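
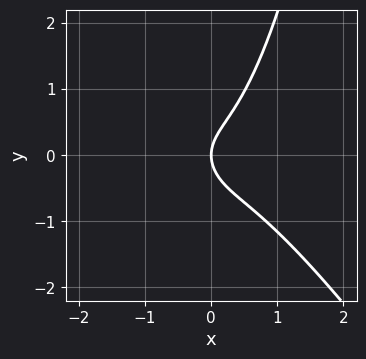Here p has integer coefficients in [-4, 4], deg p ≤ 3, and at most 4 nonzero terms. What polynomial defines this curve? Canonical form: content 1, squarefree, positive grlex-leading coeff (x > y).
1. Degree: a generic line meets the curve in up to 3 points, so deg p = 3.
2. From the axis intercepts and sections: it meets the y-axis at y = 0 (among the integer gridlines); one x-axis crossing is at x = 0.
3. Together with the visible shape, these determine p as stated.

3*x^3 + 2*x^2*y - 2*y^2 + 2*x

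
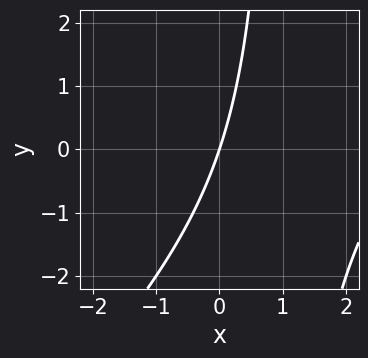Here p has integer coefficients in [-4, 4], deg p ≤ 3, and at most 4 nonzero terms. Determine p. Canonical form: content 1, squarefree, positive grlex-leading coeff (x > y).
x^2 - x*y - 3*x + y

First, deg p = 2.
Then, observable constraints: one y-axis crossing is at y = 0; one x-axis crossing is at x = 0.
Finally, solving for integer coefficients yields p as stated.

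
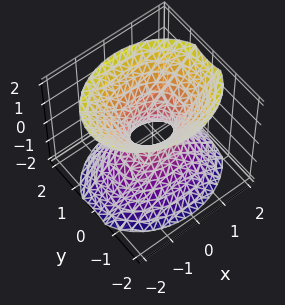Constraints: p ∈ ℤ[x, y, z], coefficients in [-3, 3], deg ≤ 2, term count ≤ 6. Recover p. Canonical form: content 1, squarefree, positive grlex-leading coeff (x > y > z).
The degree is 2 — one connected sheet with a waist; a quadric.
Symmetries: the y ↦ −y reflection is a symmetry, so y appears only in even powers; mirror symmetry z ↦ −z ⇒ only even powers of z; the x ↦ −x reflection is a symmetry, so x appears only in even powers.
Checking where it meets the axes: the surface avoids every integer z-axis point in the box.
Putting this together gives p.

2*x^2 + 3*y^2 - 2*z^2 - 1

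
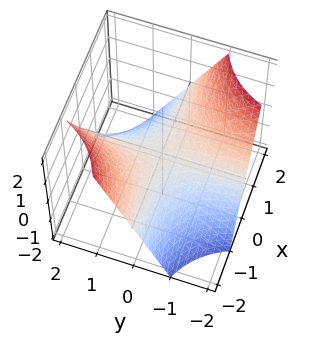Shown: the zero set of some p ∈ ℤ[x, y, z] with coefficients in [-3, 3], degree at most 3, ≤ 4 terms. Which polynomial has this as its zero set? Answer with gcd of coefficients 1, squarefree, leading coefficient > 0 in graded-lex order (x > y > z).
x*y + z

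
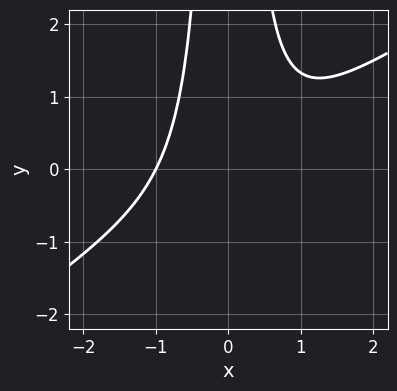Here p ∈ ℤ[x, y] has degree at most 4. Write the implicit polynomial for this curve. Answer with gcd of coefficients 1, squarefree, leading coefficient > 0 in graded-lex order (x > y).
(a) The degree is 3 — the shape is more complex than any degree-2 curve.
(b) Against the integer gridlines: it misses every integer gridline on the y-axis; it crosses the x-axis at the gridline x = -1.
(c) Fitting integer coefficients to these (and the overall shape) gives p.

2*x^3 - 3*x^2*y + 2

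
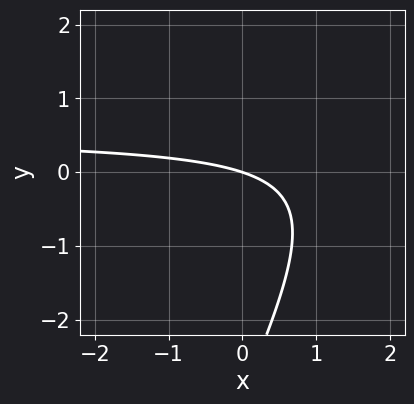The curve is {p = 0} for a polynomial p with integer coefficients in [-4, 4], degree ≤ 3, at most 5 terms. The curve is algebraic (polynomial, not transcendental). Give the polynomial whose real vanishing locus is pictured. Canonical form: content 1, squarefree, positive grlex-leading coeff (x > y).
First, the degree is 2 — no degree-1 curve has this shape.
Then, from the axis intercepts and sections: one x-axis crossing is at x = 0; one y-axis crossing is at y = 0.
Finally, together with the visible shape, these determine p as stated.

2*x*y - y^2 - x - 3*y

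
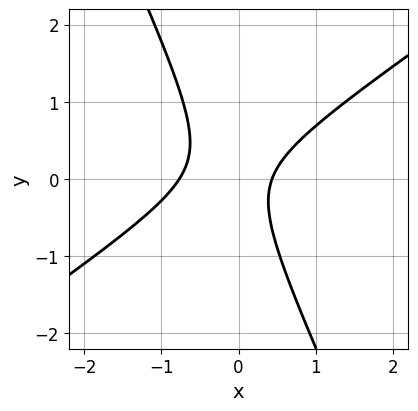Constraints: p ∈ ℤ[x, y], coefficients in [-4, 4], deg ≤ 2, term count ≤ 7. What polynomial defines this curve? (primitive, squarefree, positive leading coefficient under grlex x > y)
(a) The degree is 2 — a generic line meets the curve in up to 2 points.
(b) Checking where it meets the axes: no y-intercept at any integer in the box.
(c) Solving for integer coefficients yields p as stated.

3*x^2 - 3*x*y - 2*y^2 + x - 1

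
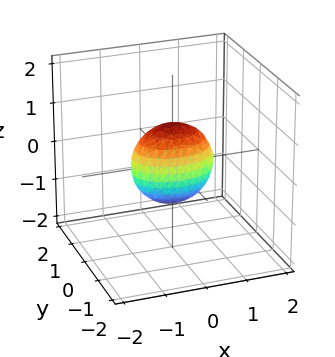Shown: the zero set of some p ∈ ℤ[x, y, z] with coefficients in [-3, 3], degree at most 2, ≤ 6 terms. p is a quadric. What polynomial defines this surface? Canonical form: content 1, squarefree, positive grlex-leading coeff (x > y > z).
x^2 + 2*y^2 + z^2 - 1

Degree: a closed, bounded, convex surface; a quadric, so deg p = 2.
Symmetries: the z ↦ −z reflection is a symmetry, so z appears only in even powers; the y ↦ −y reflection is a symmetry, so y appears only in even powers; it's symmetric under x → −x, forcing even powers of x.
From the visible intercepts: the z-axis gridline crossings are at z ∈ {-1, 1}; among the integer gridlines, it crosses the x-axis at x ∈ {-1, 1}.
Solving for integer coefficients yields p as stated.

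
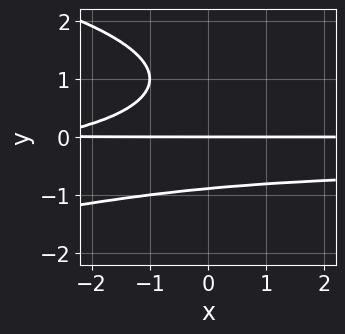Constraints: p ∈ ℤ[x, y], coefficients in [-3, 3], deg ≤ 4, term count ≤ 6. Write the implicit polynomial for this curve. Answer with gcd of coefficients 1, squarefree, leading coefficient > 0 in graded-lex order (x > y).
1. deg p = 4. No degree-3 curve has this shape.
2. Against the integer gridlines: one y-axis crossing is at y = 0; the visible x-axis segment lies entirely on the curve.
3. Matching integer coefficients to the picture gives p.

2*y^4 + 2*x*y^2 - 2*y^3 + x*y + 3*y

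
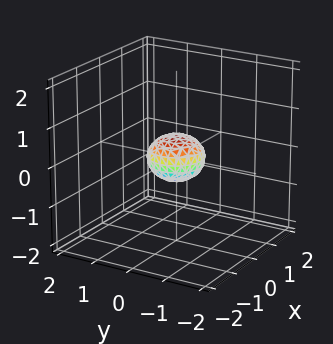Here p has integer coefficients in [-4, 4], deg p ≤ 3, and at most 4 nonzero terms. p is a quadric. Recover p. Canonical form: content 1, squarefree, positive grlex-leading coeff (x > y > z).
2*x^2 + 2*y^2 + 3*z^2 - 1

(a) The degree is 2 — bounded and convex; a quadric.
(b) Symmetries: every cross-section ⟂ z is a circle, so x, y appear only via x² + y²; mirror symmetry z ↦ −z ⇒ only even powers of z.
(c) Observable constraints: a circular section at z = 0 has radius between 0 and 1.
(d) Together with the visible shape, these determine p as stated.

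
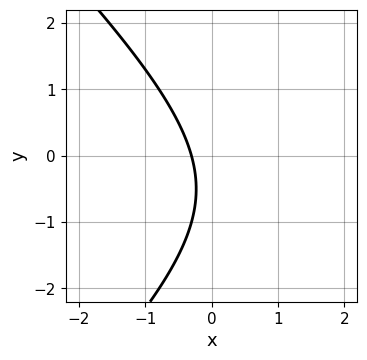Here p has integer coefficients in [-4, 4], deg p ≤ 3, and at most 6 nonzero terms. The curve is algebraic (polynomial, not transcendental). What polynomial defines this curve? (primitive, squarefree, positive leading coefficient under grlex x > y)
x^2 - y^2 - 3*x - y - 1

1. deg p = 2.
2. Reading off the gridlines: no y-intercept at any integer in the box.
3. Solving for integer coefficients yields p as stated.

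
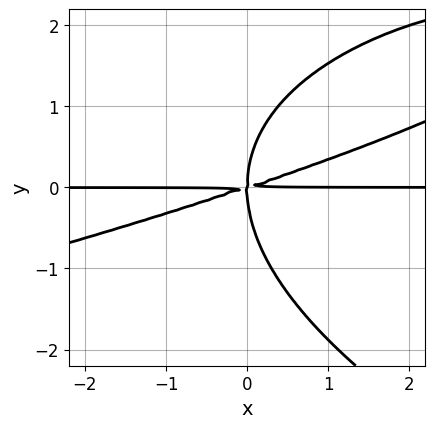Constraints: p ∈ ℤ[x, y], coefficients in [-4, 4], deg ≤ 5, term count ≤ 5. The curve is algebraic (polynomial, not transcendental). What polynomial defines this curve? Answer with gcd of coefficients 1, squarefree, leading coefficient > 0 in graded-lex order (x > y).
y^4 + x^2*y - 3*x*y^2

First, the degree is 4 — a generic line meets the curve in up to 4 points.
Then, observable constraints: every point of the x-axis in the box is on the curve.
Finally, matching integer coefficients to the picture gives p.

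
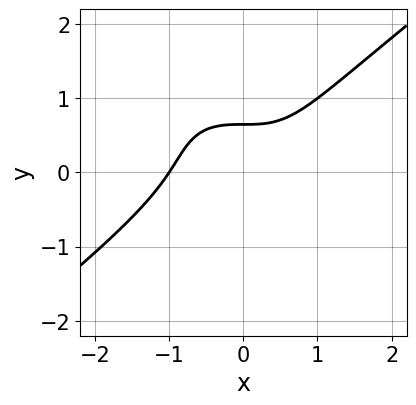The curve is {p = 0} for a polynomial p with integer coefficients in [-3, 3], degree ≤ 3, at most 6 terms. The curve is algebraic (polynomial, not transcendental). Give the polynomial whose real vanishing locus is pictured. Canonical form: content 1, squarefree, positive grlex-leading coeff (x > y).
First, the degree is 3 — no degree-2 curve has this shape.
Next, against the integer gridlines: it crosses the x-axis at the gridline x = -1.
Finally, the integer polynomial consistent with all of this is the stated p.

x^3 - 2*y^3 + 2*y^2 - 2*y + 1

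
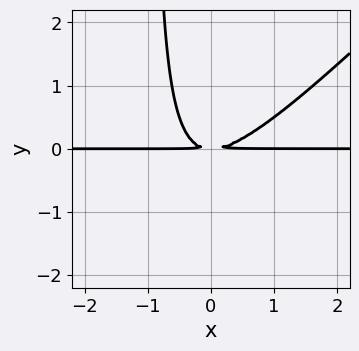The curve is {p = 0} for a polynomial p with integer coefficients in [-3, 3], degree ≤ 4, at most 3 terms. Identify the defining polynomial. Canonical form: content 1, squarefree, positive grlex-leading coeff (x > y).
First, the degree is 3 — the shape is more complex than any degree-2 curve.
Then, from the visible intercepts: every point of the x-axis in the box is on the curve.
Finally, putting this together gives p.

x^2*y - x*y^2 - y^2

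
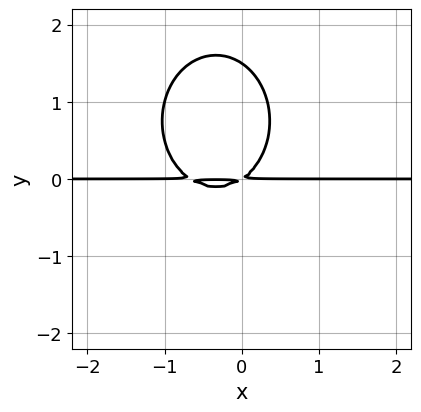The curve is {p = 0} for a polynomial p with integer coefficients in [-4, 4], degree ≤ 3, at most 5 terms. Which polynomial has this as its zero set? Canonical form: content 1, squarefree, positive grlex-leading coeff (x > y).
3*x^2*y + 2*y^3 + 2*x*y - 3*y^2

(a) deg p = 3. A generic line meets the curve in up to 3 points.
(b) Observable constraints: the visible x-axis segment lies entirely on the curve.
(c) Together with the visible shape, these determine p as stated.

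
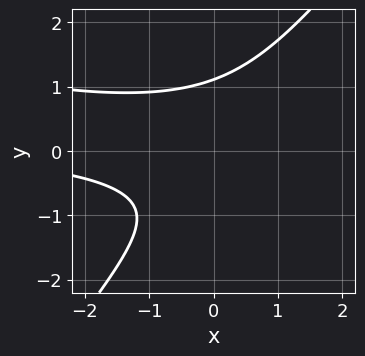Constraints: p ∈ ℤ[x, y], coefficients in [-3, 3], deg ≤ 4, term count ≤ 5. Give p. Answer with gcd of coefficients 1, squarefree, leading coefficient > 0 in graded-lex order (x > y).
x^2*y + 3*x*y^2 - 3*y^3 + y + 3

1. deg p = 3. The shape is more complex than any degree-2 curve.
2. Reading off the gridlines: the curve avoids every integer x-axis point in the box.
3. Matching integer coefficients to the picture gives p.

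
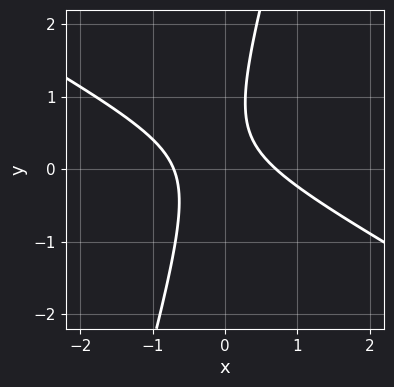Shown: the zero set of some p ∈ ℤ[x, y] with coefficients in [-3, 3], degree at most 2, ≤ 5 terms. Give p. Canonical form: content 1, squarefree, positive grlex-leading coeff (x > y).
2*x^2 + 3*x*y - y^2 + y - 1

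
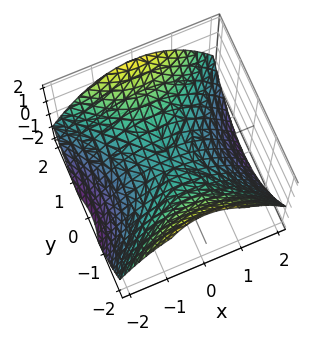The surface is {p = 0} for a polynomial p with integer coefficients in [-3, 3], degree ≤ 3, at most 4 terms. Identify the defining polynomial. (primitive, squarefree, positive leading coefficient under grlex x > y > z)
x^2 - y^2 + 2*z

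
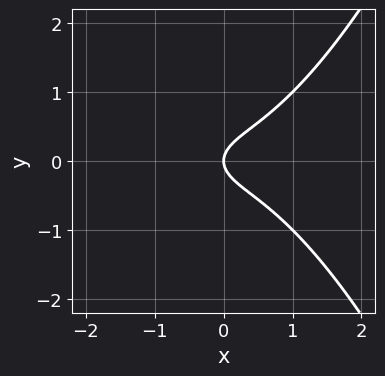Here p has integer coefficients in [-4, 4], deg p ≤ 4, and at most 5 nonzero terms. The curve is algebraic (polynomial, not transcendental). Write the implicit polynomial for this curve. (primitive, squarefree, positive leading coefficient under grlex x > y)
x^3 - 2*y^2 + x

(a) The degree is 3 — the shape is more complex than any degree-2 curve.
(b) Symmetries: it's symmetric under y → −y, forcing even powers of y.
(c) Reading off the gridlines: it meets the y-axis at y = 0 (among the integer gridlines); one x-axis crossing is at x = 0.
(d) Fitting integer coefficients to these (and the overall shape) gives p.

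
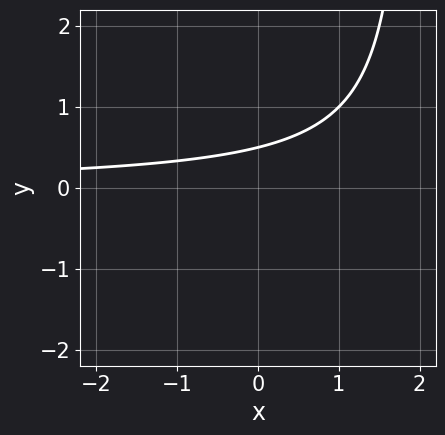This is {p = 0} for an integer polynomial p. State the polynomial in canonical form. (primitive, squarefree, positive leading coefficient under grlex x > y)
First, deg p = 2. The shape is more complex than any degree-1 curve.
Then, from the axis intercepts and sections: no x-intercept at any integer in the box.
Finally, assembling these constraints gives the stated polynomial.

x*y - 2*y + 1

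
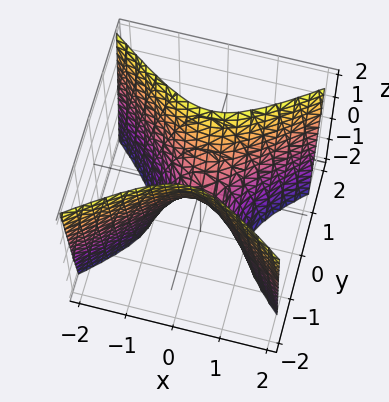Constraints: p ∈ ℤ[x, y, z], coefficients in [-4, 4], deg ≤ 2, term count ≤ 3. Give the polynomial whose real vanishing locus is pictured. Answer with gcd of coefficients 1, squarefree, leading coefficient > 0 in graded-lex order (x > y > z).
2*x^2 - 3*y^2 + z

(a) The degree is 2 — a saddle surface; a quadric.
(b) Symmetries: the x ↦ −x reflection is a symmetry, so x appears only in even powers; mirror symmetry y ↦ −y ⇒ only even powers of y.
(c) Observable constraints: it crosses the y-axis at the gridline y = 0; one z-axis crossing is at z = 0.
(d) Putting this together gives p.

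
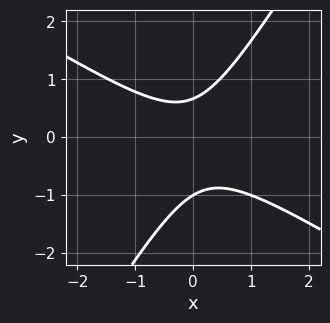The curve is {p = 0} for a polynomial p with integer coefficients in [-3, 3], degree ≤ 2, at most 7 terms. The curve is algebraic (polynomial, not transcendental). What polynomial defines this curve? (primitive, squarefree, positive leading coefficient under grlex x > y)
3*x^2 + 3*x*y - 3*y^2 - y + 2

deg p = 2. No degree-1 curve has this shape.
Reading off the gridlines: it misses every integer gridline on the x-axis; one y-axis crossing is at y = -1.
Assembling these constraints gives the stated polynomial.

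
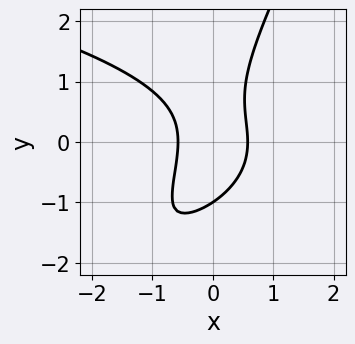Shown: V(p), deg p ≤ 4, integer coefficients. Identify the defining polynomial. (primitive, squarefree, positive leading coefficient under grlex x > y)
Degree: a generic line meets the curve in up to 3 points, so deg p = 3.
Checking where it meets the axes: it crosses the y-axis at the gridline y = -1.
Together with the visible shape, these determine p as stated.

2*x*y^2 - y^3 + 3*x^2 - 1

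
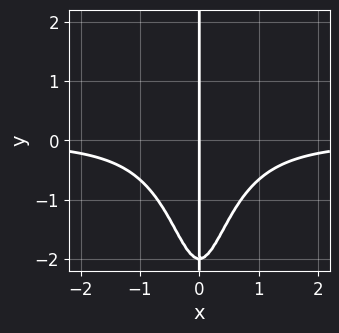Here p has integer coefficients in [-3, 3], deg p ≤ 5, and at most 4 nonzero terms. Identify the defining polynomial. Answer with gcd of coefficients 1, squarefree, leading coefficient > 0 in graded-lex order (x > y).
deg p = 4.
Checking where it meets the axes: the visible y-axis segment lies entirely on the curve; it crosses the x-axis at the gridline x = 0.
Together with the visible shape, these determine p as stated.

2*x^3*y + x*y + 2*x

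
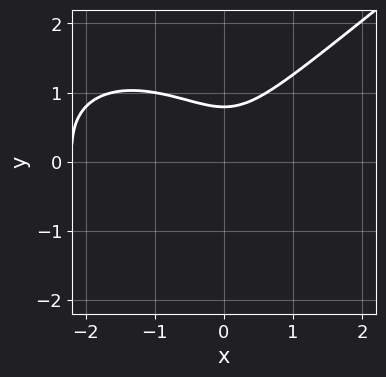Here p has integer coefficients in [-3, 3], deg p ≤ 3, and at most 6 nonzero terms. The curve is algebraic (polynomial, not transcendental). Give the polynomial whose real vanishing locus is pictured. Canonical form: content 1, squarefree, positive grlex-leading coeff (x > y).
x^3 - 2*y^3 + 2*x^2 + 1

1. deg p = 3. The shape is more complex than any degree-2 curve.
2. Reading off the gridlines: the curve avoids every integer x-axis point in the box.
3. The integer polynomial consistent with all of this is the stated p.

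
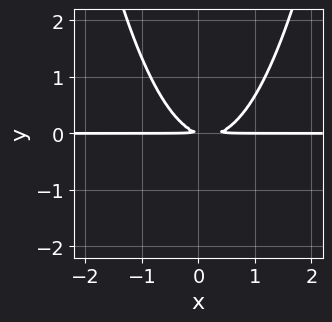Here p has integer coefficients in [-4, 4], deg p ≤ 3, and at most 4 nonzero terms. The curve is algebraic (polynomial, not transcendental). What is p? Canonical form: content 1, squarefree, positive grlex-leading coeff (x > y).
deg p = 3.
Observable constraints: every point of the x-axis in the box is on the curve.
Putting this together gives p.

3*x^2*y - x*y - 3*y^2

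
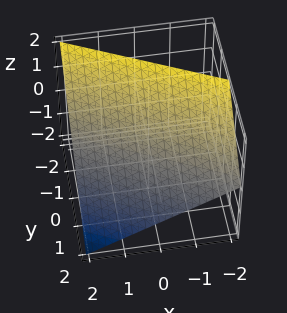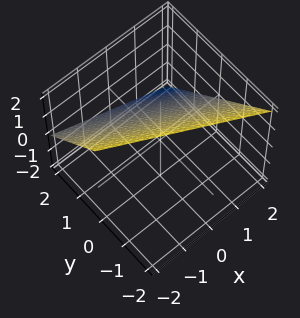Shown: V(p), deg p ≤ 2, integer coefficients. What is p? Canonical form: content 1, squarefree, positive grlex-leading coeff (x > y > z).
Degree: every cross-section is a straight line — this is a plane, so deg p = 1.
From the visible intercepts: it crosses the y-axis at the gridline y = 1; it crosses the x-axis at the gridline x = 2; it crosses the z-axis at the gridline z = 1.
These observations pin down the coefficients.

x + 2*y + 2*z - 2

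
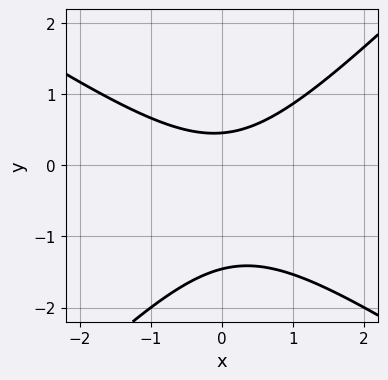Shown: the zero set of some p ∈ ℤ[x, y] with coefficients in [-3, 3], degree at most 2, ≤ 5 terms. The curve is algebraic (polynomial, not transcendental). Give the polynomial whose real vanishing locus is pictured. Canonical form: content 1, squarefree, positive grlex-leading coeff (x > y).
2*x^2 + x*y - 3*y^2 - 3*y + 2

First, deg p = 2.
Then, against the integer gridlines: the curve avoids every integer x-axis point in the box.
Finally, assembling these constraints gives the stated polynomial.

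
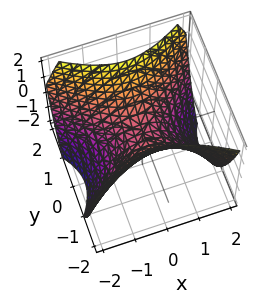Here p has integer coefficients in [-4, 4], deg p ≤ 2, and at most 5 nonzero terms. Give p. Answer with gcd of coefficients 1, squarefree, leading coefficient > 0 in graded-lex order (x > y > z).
First, deg p = 2. A saddle surface; a quadric.
Then, symmetries: it's symmetric under y → −y, forcing even powers of y; mirror symmetry x ↦ −x ⇒ only even powers of x.
Then, observable constraints: one z-axis crossing is at z = 0; it crosses the x-axis at the gridline x = 0; one y-axis crossing is at y = 0.
Finally, the integer polynomial consistent with all of this is the stated p.

2*x^2 - 3*y^2 + 3*z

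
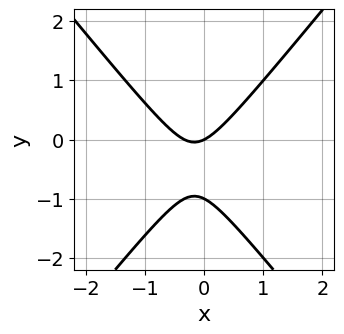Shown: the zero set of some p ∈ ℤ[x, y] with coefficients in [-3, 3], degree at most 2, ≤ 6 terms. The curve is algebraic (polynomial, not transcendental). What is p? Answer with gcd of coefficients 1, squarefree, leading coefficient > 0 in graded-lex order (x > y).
3*x^2 - 2*y^2 + x - 2*y

First, the degree is 2 — no degree-1 curve has this shape.
Next, reading off the gridlines: the y-axis gridline crossings are at y ∈ {-1, 0}; it meets the x-axis at x = 0 (among the integer gridlines).
Finally, the integer polynomial consistent with all of this is the stated p.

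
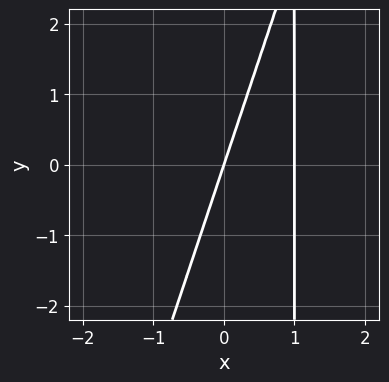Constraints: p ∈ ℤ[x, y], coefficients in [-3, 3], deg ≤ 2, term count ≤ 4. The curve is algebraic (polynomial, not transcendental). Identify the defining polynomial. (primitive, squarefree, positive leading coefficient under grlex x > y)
3*x^2 - x*y - 3*x + y

1. Degree: the shape is more complex than any degree-1 curve, so deg p = 2.
2. Against the integer gridlines: one y-axis crossing is at y = 0; the x-axis gridline crossings are at x ∈ {0, 1}.
3. Assembling these constraints gives the stated polynomial.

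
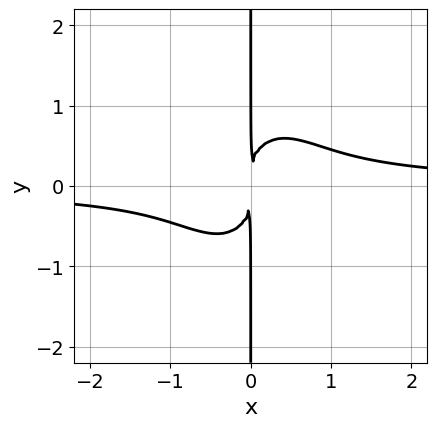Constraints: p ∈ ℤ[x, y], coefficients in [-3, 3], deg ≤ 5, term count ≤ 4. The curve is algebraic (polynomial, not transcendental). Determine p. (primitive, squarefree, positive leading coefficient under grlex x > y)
First, degree: the shape is more complex than any degree-3 curve, so deg p = 4.
Next, observable constraints: every point of the y-axis in the box is on the curve.
Finally, putting this together gives p.

2*x^3*y + x*y^3 - x^2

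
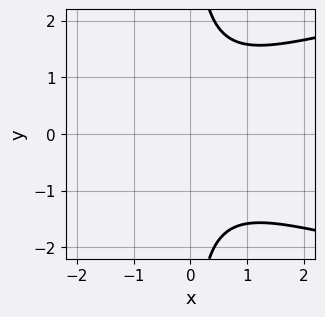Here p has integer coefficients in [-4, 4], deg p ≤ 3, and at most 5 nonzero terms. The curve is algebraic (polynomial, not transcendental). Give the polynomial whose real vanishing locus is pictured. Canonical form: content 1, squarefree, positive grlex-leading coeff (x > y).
The degree is 3 — no degree-2 curve has this shape.
Symmetries: it's symmetric under y → −y, forcing even powers of y.
From the visible intercepts: the curve avoids every integer x-axis point in the box; the curve avoids every integer y-axis point in the box.
Fitting integer coefficients to these (and the overall shape) gives p.

2*x*y^2 - 2*x^2 - 3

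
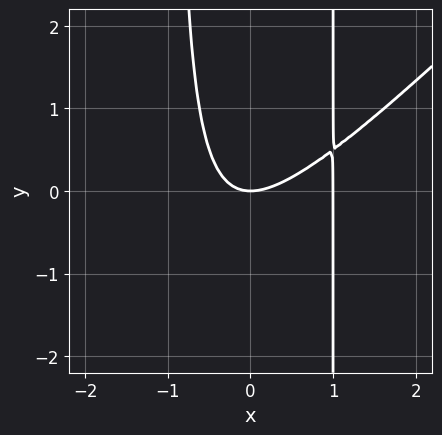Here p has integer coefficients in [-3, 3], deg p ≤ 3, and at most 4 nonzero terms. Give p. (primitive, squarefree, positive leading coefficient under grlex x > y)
1. Degree: the shape is more complex than any degree-2 curve, so deg p = 3.
2. Reading off the gridlines: among the integer gridlines, it crosses the x-axis at x ∈ {0, 1}; one y-axis crossing is at y = 0.
3. The integer polynomial consistent with all of this is the stated p.

x^3 - x^2*y - x^2 + y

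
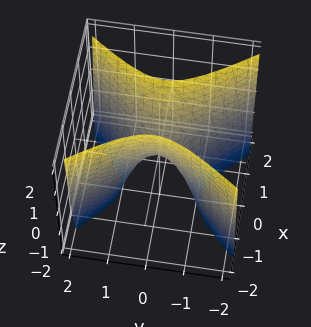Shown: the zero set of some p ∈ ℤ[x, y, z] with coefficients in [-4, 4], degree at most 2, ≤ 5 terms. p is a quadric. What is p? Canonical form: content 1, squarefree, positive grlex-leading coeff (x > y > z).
3*x^2 - 2*y^2 - z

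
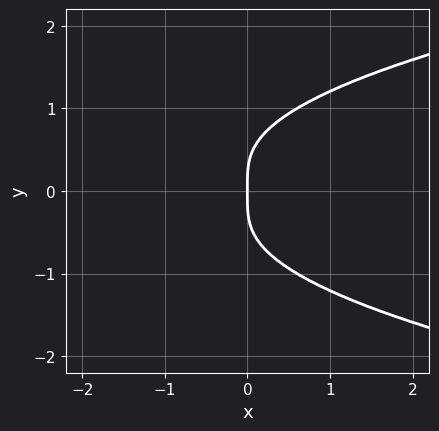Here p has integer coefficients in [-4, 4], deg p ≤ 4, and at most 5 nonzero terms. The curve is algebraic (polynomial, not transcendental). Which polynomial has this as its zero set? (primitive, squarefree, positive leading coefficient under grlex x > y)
(a) The degree is 4 — the shape is more complex than any degree-3 curve.
(b) Symmetries: it's symmetric under y → −y, forcing even powers of y.
(c) From the axis intercepts and sections: it meets the y-axis at y = 0 (among the integer gridlines); one x-axis crossing is at x = 0.
(d) Fitting integer coefficients to these (and the overall shape) gives p.

3*y^4 - 3*x*y^2 - 2*x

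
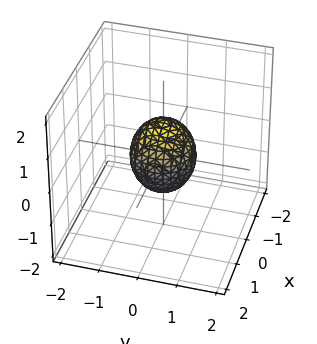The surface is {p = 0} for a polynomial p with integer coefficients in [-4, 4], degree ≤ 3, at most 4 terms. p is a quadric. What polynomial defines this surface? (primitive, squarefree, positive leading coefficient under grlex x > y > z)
3*x^2 + 3*y^2 + 2*z^2 - 2

1. Degree: bounded and convex; a quadric, so deg p = 2.
2. Symmetries: mirror symmetry z ↦ −z ⇒ only even powers of z; the surface is invariant under rotation about z: p = q(x² + y², z).
3. From the axis intercepts and sections: the z-axis gridline crossings are at z ∈ {-1, 1}; a circular section at z = 0 has radius between 0 and 1.
4. Together with the visible shape, these determine p as stated.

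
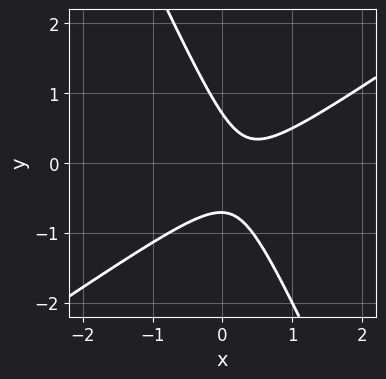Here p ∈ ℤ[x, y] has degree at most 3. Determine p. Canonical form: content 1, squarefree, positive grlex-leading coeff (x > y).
3*x^2 - 3*x*y - 2*y^2 - 2*x + 1

(a) Degree: a generic line meets the curve in up to 2 points, so deg p = 2.
(b) From the axis intercepts and sections: it misses every integer gridline on the x-axis.
(c) Assembling these constraints gives the stated polynomial.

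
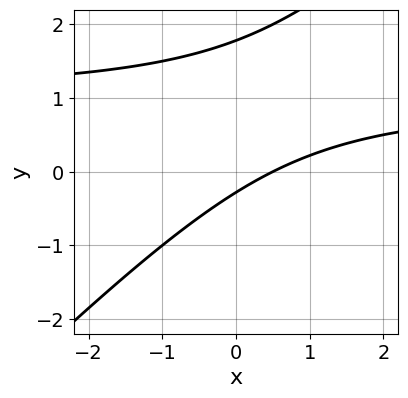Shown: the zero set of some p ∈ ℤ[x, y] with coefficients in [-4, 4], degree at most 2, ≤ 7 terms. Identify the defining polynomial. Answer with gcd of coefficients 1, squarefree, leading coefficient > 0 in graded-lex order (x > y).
2*x*y - 2*y^2 - 2*x + 3*y + 1

Degree: a generic line meets the curve in up to 2 points, so deg p = 2.
Solving for integer coefficients yields p as stated.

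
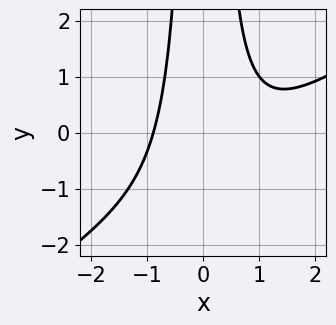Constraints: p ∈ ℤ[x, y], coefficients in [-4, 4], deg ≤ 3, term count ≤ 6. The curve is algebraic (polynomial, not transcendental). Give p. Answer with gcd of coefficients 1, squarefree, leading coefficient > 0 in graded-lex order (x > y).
2*x^3 - 3*x^2*y - 2*x^2 + 3

The degree is 3 — the shape is more complex than any degree-2 curve.
Checking where it meets the axes: the curve avoids every integer y-axis point in the box.
Putting this together gives p.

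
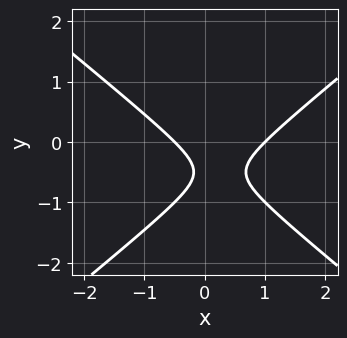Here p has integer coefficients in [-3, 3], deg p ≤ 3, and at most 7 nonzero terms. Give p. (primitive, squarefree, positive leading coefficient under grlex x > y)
2*x^2 - 3*y^2 - x - 3*y - 1

deg p = 2.
Against the integer gridlines: it crosses the x-axis at the gridline x = 1; no y-intercept at any integer in the box.
Together with the visible shape, these determine p as stated.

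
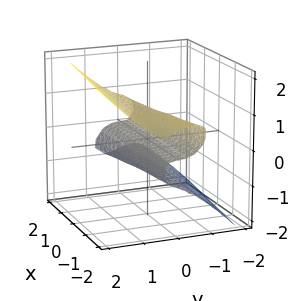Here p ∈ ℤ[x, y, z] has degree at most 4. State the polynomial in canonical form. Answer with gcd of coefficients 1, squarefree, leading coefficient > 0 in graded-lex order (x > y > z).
deg p = 3. No degree-2 surface has this shape.
Checking where it meets the axes: it crosses the z-axis at the gridline z = 0; it meets the y-axis at y = 0 (among the integer gridlines); every point of the x-axis in the box is on the surface.
Matching integer coefficients to the picture gives p.

x*y*z + 3*y^3 - 3*z^3 + 2*z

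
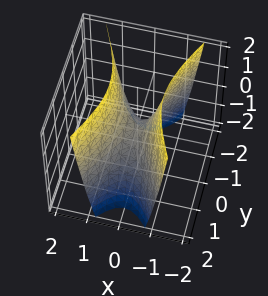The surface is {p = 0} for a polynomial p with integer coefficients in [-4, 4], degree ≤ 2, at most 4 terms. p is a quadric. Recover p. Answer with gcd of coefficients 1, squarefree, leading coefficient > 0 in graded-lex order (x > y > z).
3*x^2 - y^2 - z

deg p = 2. A hyperbolic paraboloid; a quadric.
Symmetries: it's symmetric under x → −x, forcing even powers of x; mirror symmetry y ↦ −y ⇒ only even powers of y.
Observable constraints: one z-axis crossing is at z = 0; it crosses the y-axis at the gridline y = 0; one x-axis crossing is at x = 0.
Putting this together gives p.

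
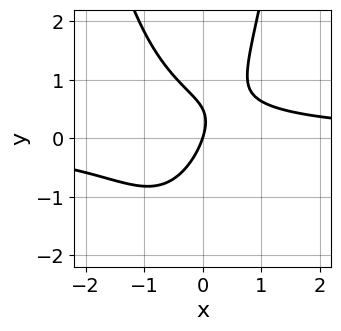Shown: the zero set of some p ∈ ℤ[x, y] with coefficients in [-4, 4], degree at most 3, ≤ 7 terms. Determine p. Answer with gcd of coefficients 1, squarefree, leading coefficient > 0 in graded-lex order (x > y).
3*x^2*y + 2*x*y - 2*y^2 - 3*x + y

1. The degree is 3 — the shape is more complex than any degree-2 curve.
2. Against the integer gridlines: it meets the y-axis at y = 0 (among the integer gridlines); one x-axis crossing is at x = 0.
3. Assembling these constraints gives the stated polynomial.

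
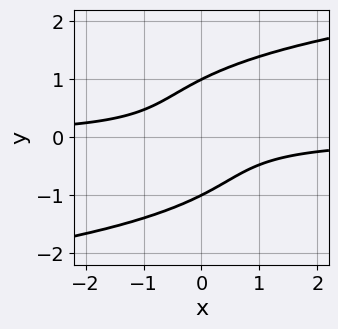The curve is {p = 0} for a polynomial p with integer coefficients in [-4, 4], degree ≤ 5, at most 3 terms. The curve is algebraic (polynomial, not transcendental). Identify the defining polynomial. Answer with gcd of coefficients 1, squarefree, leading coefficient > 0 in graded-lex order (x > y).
Degree: the shape is more complex than any degree-3 curve, so deg p = 4.
Checking where it meets the axes: it misses every integer gridline on the x-axis; among the integer gridlines, it crosses the y-axis at y ∈ {-1, 1}.
Assembling these constraints gives the stated polynomial.

y^4 - 2*x*y - 1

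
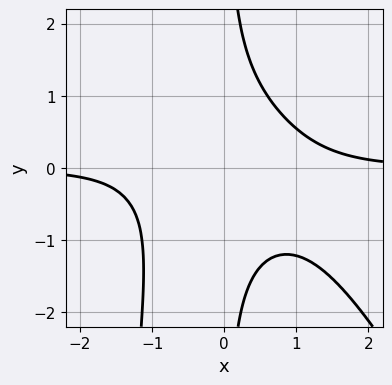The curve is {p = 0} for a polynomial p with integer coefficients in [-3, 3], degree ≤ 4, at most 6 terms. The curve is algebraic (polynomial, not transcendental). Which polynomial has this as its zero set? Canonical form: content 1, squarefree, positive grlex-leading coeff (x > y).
2*x^3*y + x^2*y^2 + 2*x*y^2 - 2

1. Degree: no degree-3 curve has this shape, so deg p = 4.
2. Observable constraints: no y-intercept at any integer in the box; no x-intercept at any integer in the box.
3. Solving for integer coefficients yields p as stated.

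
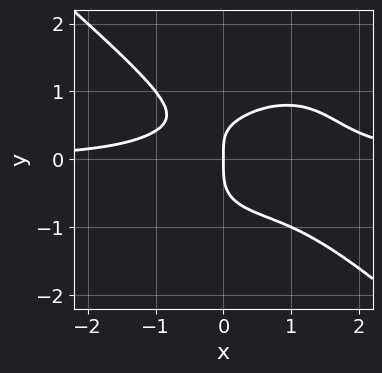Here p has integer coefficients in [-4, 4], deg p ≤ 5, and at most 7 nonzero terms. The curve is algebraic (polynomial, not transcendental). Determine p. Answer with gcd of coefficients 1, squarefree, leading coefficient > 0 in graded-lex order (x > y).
2*x^3*y + 3*y^4 - 2*x^2*y + x*y - 2*x

(a) Degree: the shape is more complex than any degree-3 curve, so deg p = 4.
(b) Reading off the gridlines: one x-axis crossing is at x = 0; it meets the y-axis at y = 0 (among the integer gridlines).
(c) Putting this together gives p.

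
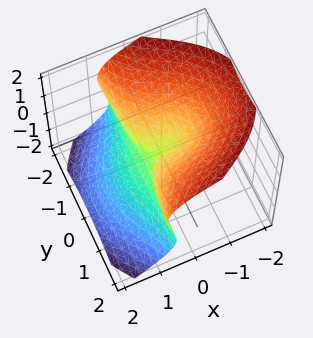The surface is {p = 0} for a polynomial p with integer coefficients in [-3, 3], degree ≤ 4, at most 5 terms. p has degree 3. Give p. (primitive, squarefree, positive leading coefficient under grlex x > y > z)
2*x^3 + 3*x*y^2 - y^2*z + 3*z^3 - 2*y^2

Degree: no degree-2 surface has this shape, so deg p = 3.
From the axis intercepts and sections: it meets the z-axis at z = 0 (among the integer gridlines); one x-axis crossing is at x = 0.
Solving for integer coefficients yields p as stated.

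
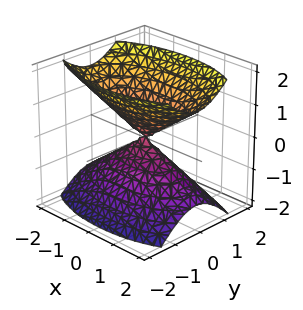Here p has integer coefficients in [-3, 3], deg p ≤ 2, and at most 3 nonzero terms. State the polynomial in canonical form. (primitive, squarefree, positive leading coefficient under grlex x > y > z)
x^2 + 3*y^2 - 2*z^2

There are 2 components.
Degree: a double cone through the origin; a quadric, so deg p = 2.
Symmetries: the z ↦ −z reflection is a symmetry, so z appears only in even powers; it's symmetric under y → −y, forcing even powers of y; the x ↦ −x reflection is a symmetry, so x appears only in even powers.
Observable constraints: one z-axis crossing is at z = 0; it crosses the x-axis at the gridline x = 0; one y-axis crossing is at y = 0.
Fitting integer coefficients to these (and the overall shape) gives p.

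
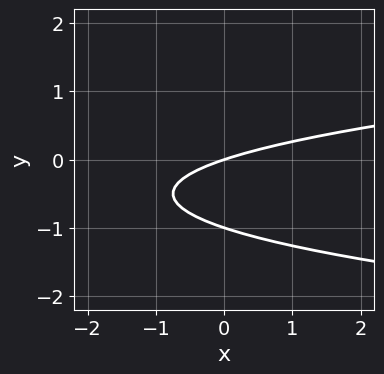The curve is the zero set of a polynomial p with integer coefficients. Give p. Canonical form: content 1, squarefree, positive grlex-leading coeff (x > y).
3*y^2 - x + 3*y

1. Degree: no degree-1 curve has this shape, so deg p = 2.
2. From the visible intercepts: one x-axis crossing is at x = 0; among the integer gridlines, it crosses the y-axis at y ∈ {-1, 0}.
3. Together with the visible shape, these determine p as stated.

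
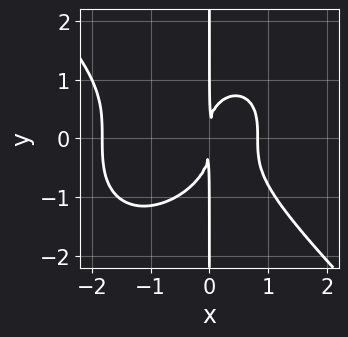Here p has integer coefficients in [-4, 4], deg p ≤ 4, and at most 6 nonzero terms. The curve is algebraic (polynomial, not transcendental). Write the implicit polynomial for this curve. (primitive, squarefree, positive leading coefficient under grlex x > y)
First, the degree is 4 — the shape is more complex than any degree-3 curve.
Next, observable constraints: the visible y-axis segment lies entirely on the curve.
Finally, matching integer coefficients to the picture gives p.

2*x^4 + 2*x*y^3 + 2*x^3 - 3*x^2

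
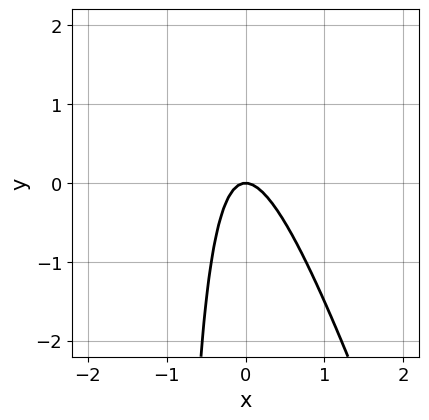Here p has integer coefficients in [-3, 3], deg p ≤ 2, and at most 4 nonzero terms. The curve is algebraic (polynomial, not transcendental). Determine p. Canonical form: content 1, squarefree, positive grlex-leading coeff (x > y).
(a) Degree: no degree-1 curve has this shape, so deg p = 2.
(b) Reading off the gridlines: it crosses the y-axis at the gridline y = 0; it meets the x-axis at x = 0 (among the integer gridlines).
(c) Solving for integer coefficients yields p as stated.

3*x^2 + x*y + y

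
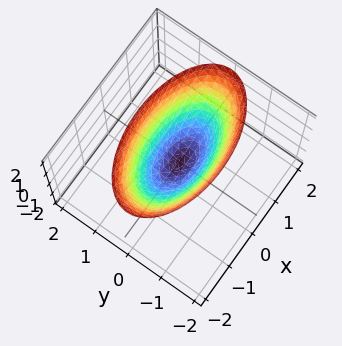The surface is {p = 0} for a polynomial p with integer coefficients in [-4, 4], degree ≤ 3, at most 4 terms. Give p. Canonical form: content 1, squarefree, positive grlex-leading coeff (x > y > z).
deg p = 2.
Symmetries: mirror symmetry y ↦ −y ⇒ only even powers of y; the x ↦ −x reflection is a symmetry, so x appears only in even powers.
From the visible intercepts: it crosses the y-axis at the gridline y = 0; it crosses the z-axis at the gridline z = 0.
Putting this together gives p.

x^2 + 3*y^2 - 2*z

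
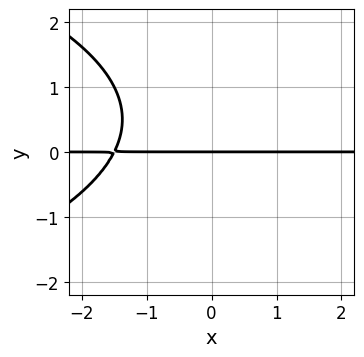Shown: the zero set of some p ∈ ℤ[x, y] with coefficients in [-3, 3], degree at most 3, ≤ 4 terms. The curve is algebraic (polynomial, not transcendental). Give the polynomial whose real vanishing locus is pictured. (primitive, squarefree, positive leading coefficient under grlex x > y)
y^3 + 2*x*y - y^2 + 3*y

Degree: no degree-2 curve has this shape, so deg p = 3.
Checking where it meets the axes: every point of the x-axis in the box is on the curve; it meets the y-axis at y = 0 (among the integer gridlines).
Solving for integer coefficients yields p as stated.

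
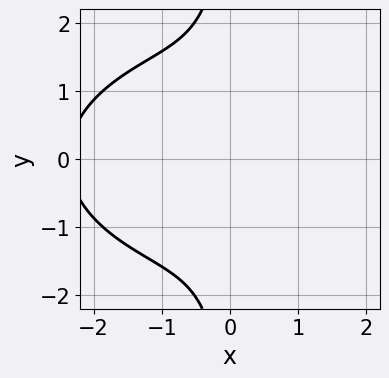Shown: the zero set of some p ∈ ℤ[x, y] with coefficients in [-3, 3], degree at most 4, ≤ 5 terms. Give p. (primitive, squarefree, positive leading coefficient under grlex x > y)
Degree: a generic line meets the curve in up to 3 points, so deg p = 3.
Symmetries: mirror symmetry y ↦ −y ⇒ only even powers of y.
Checking where it meets the axes: the curve avoids every integer y-axis point in the box; no x-intercept at any integer in the box.
Matching integer coefficients to the picture gives p.

x^3 + 2*x*y^2 + x^2 - 2*x + 3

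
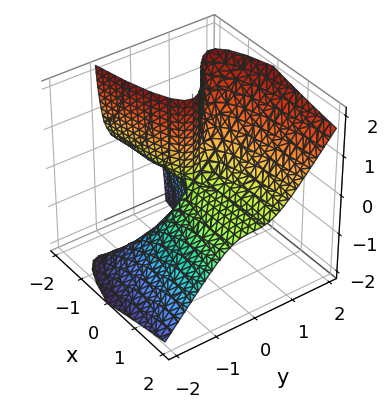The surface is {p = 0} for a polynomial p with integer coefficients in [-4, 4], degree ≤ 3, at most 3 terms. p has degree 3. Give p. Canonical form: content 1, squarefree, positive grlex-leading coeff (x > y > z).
First, the degree is 3 — the shape is more complex than any degree-2 surface.
Then, checking where it meets the axes: every point of the x-axis in the box is on the surface; the visible z-axis segment lies entirely on the surface; one y-axis crossing is at y = 0.
Finally, matching integer coefficients to the picture gives p.

2*y^3 - 2*y^2*z - x*z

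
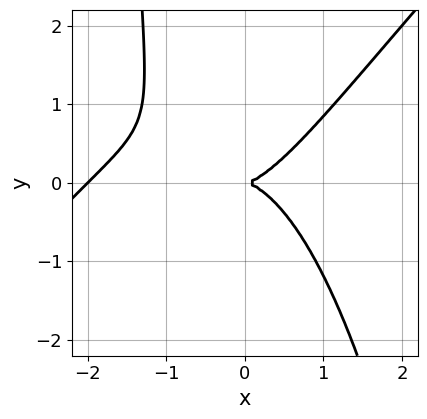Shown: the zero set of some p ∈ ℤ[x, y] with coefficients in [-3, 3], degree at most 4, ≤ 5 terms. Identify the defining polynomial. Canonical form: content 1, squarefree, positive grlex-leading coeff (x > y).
1. Degree: the shape is more complex than any degree-3 curve, so deg p = 4.
2. Observable constraints: among the integer gridlines, it crosses the x-axis at x ∈ {-2, 0}; one y-axis crossing is at y = 0.
3. Fitting integer coefficients to these (and the overall shape) gives p.

x^4 - x^3*y + 2*x^3 - x*y^2 - 2*y^2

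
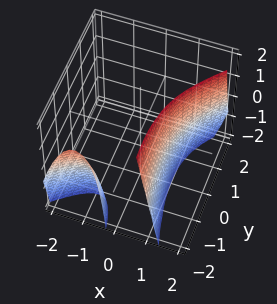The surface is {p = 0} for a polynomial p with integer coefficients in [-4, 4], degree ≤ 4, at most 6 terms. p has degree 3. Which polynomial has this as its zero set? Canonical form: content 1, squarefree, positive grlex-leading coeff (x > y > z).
There are 2 components. They look like related sheets of one shape, so recover p as a whole.
Degree: no degree-2 surface has this shape, so deg p = 3.
Reading off the gridlines: it meets the x-axis at x = 1 (among the integer gridlines); the surface avoids every integer y-axis point in the box; the surface avoids every integer z-axis point in the box.
The integer polynomial consistent with all of this is the stated p.

3*x^3 - 2*x^2*y - x*y^2 - x*y*z - 3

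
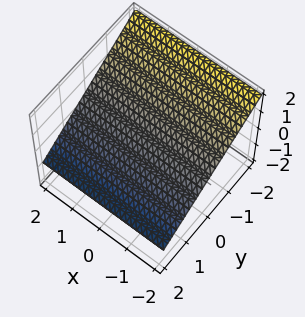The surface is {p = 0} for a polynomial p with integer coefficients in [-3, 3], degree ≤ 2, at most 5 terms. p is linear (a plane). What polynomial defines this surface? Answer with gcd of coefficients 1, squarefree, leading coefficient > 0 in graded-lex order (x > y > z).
1. deg p = 1.
2. Checking where it meets the axes: the surface avoids every integer x-axis point in the box; it crosses the y-axis at the gridline y = 1.
3. Together with the visible shape, these determine p as stated.

2*y + 3*z - 2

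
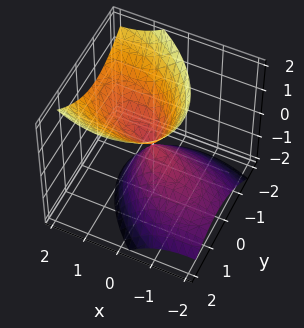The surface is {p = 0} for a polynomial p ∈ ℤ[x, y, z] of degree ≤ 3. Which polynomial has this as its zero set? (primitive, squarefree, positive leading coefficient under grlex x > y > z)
1. There are 2 components.
2. Degree: a generic line meets the surface in up to 2 points, so deg p = 2.
3. From the visible intercepts: one z-axis crossing is at z = 0; one y-axis crossing is at y = 0; it meets the x-axis at x = 0 (among the integer gridlines).
4. Fitting integer coefficients to these (and the overall shape) gives p.

2*x^2 + 2*x*y - 3*x*z + 3*y^2 - 2*z^2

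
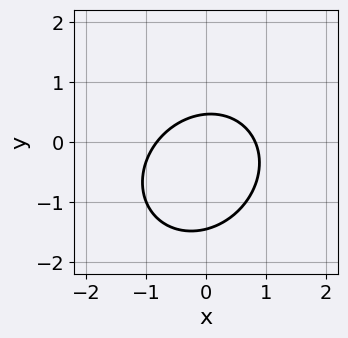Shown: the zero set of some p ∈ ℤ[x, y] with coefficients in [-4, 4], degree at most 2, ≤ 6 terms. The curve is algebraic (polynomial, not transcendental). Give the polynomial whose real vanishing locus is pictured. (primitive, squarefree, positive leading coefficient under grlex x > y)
3*x^2 - x*y + 3*y^2 + 3*y - 2

1. The degree is 2 — a generic line meets the curve in up to 2 points.
2. Putting this together gives p.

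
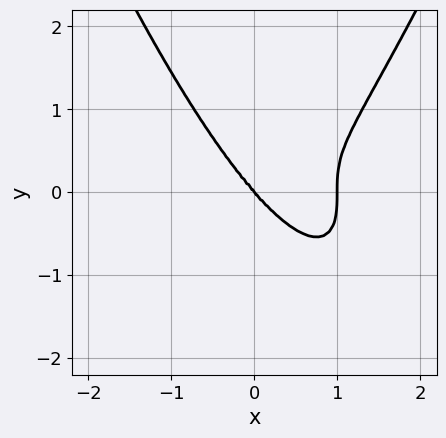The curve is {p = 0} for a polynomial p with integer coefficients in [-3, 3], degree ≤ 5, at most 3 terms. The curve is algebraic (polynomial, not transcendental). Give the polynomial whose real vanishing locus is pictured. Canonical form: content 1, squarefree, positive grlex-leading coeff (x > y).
Degree: no degree-3 curve has this shape, so deg p = 4.
Against the integer gridlines: among the integer gridlines, it crosses the x-axis at x ∈ {0, 1}; it meets the y-axis at y = 0 (among the integer gridlines).
Putting this together gives p.

3*x^4 - 3*x^3 - 2*y^3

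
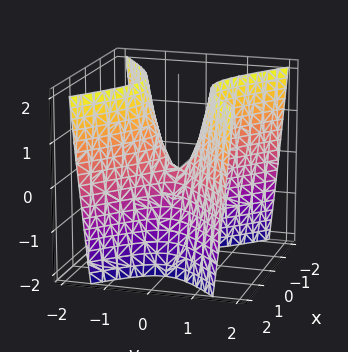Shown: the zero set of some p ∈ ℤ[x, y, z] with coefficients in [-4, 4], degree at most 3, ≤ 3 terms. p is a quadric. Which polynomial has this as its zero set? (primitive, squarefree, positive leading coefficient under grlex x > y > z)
Degree: a hyperbolic paraboloid; a quadric, so deg p = 2.
Symmetries: mirror symmetry x ↦ −x ⇒ only even powers of x; mirror symmetry y ↦ −y ⇒ only even powers of y.
Checking where it meets the axes: it meets the x-axis at x = 0 (among the integer gridlines); it meets the y-axis at y = 0 (among the integer gridlines).
Solving for integer coefficients yields p as stated.

2*x^2 - 3*y^2 + z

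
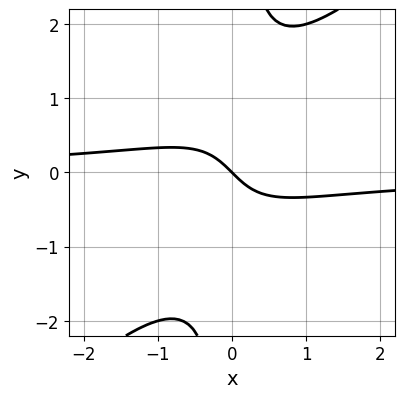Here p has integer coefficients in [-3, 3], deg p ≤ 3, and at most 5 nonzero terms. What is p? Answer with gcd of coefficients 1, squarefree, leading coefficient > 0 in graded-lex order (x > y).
3*x^2*y - 3*x*y^2 + 2*x + 2*y

Degree: no degree-2 curve has this shape, so deg p = 3.
Checking where it meets the axes: one x-axis crossing is at x = 0; it meets the y-axis at y = 0 (among the integer gridlines).
Matching integer coefficients to the picture gives p.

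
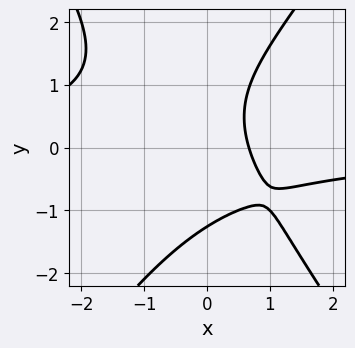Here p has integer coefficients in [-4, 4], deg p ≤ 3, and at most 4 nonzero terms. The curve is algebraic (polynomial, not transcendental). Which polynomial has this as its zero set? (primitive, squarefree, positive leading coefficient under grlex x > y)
2*x^2*y - y^3 + 3*x - 2

1. Degree: the shape is more complex than any degree-2 curve, so deg p = 3.
2. Putting this together gives p.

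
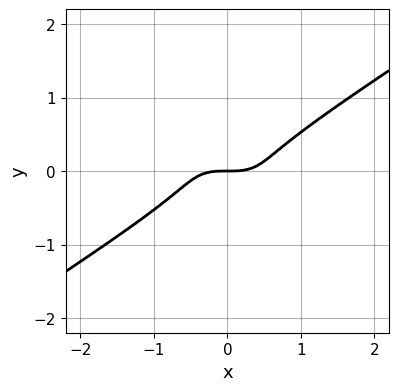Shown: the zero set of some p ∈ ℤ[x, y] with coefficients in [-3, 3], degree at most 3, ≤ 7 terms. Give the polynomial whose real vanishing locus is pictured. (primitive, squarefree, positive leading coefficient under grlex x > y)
1. Degree: the shape is more complex than any degree-2 curve, so deg p = 3.
2. Observable constraints: one y-axis crossing is at y = 0; it crosses the x-axis at the gridline x = 0.
3. Putting this together gives p.

x^3 + x^2*y - 2*x*y^2 - 3*y^3 - y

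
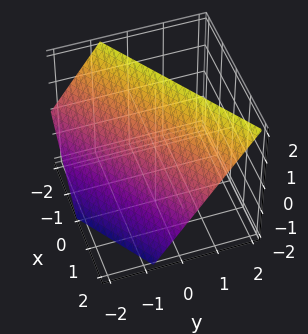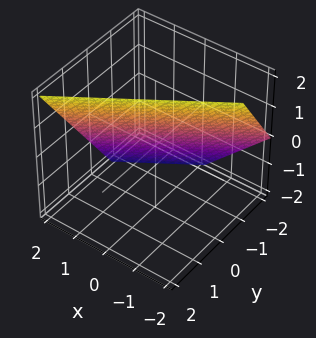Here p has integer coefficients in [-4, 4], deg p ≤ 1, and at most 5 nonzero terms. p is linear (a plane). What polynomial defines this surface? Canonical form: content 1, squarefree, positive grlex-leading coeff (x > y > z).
(a) deg p = 1. Every cross-section is a straight line — this is a plane.
(b) Checking where it meets the axes: it meets the z-axis at z = 1 (among the integer gridlines); it crosses the x-axis at the gridline x = 1.
(c) The integer polynomial consistent with all of this is the stated p.

2*x - 3*y + 2*z - 2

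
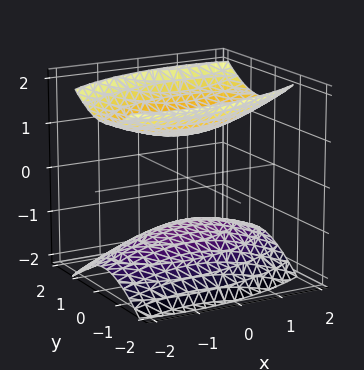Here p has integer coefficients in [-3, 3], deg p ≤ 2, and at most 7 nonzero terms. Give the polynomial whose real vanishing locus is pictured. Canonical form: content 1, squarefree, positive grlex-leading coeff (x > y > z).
(a) The picture has 2 separate pieces. Treating them together as one polynomial.
(b) The degree is 2 — no degree-1 surface has this shape.
(c) Checking where it meets the axes: the surface avoids every integer y-axis point in the box; the z-axis gridline crossings are at z ∈ {-1, 1}; no x-intercept at any integer in the box.
(d) These observations pin down the coefficients.

x^2 - x*y + 3*y^2 - 3*z^2 + 3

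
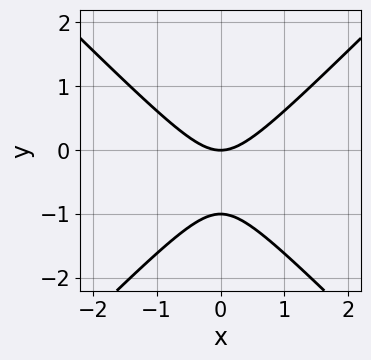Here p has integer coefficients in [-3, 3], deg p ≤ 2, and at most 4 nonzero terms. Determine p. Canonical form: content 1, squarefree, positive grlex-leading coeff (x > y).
x^2 - y^2 - y

The degree is 2 — a generic line meets the curve in up to 2 points.
Symmetries: mirror symmetry x ↦ −x ⇒ only even powers of x.
Checking where it meets the axes: it crosses the x-axis at the gridline x = 0; the y-axis gridline crossings are at y ∈ {-1, 0}.
Matching integer coefficients to the picture gives p.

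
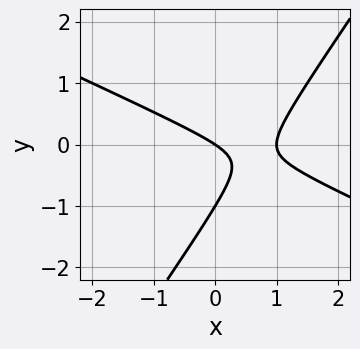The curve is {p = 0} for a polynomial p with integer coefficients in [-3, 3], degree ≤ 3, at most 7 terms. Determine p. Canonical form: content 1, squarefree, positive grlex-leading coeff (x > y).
2*x^2 + 3*x*y - 3*y^2 - 2*x - 3*y

(a) Degree: the shape is more complex than any degree-1 curve, so deg p = 2.
(b) Observable constraints: among the integer gridlines, it crosses the y-axis at y ∈ {-1, 0}; the x-axis gridline crossings are at x ∈ {0, 1}.
(c) The integer polynomial consistent with all of this is the stated p.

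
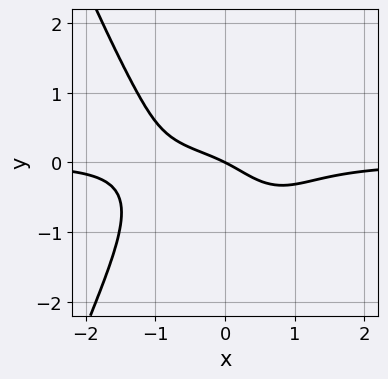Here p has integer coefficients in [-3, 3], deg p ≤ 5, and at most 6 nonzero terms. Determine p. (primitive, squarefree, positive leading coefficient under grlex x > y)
1. deg p = 4. A generic line meets the curve in up to 4 points.
2. Observable constraints: one x-axis crossing is at x = 0; it crosses the y-axis at the gridline y = 0.
3. Assembling these constraints gives the stated polynomial.

2*x^3*y + 2*y^3 - x*y + x + 2*y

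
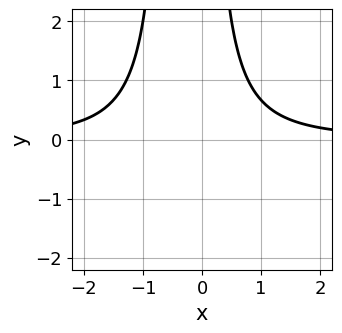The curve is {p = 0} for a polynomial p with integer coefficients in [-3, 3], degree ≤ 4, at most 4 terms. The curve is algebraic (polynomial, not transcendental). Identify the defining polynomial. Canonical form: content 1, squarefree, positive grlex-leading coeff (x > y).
2*x^2*y + x*y - 2

deg p = 3.
Observable constraints: no y-intercept at any integer in the box; the curve avoids every integer x-axis point in the box.
Together with the visible shape, these determine p as stated.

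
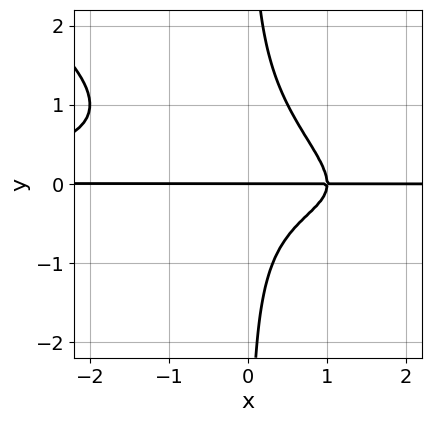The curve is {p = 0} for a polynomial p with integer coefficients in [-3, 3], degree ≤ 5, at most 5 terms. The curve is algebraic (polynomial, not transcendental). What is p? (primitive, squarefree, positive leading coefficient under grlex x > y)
2*x^2*y^2 + 3*x*y^3 - 2*x*y^2 + 2*x*y - 2*y

First, the degree is 4 — no degree-3 curve has this shape.
Next, against the integer gridlines: the visible x-axis segment lies entirely on the curve; it crosses the y-axis at the gridline y = 0.
Finally, assembling these constraints gives the stated polynomial.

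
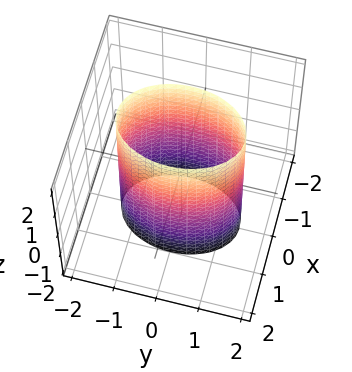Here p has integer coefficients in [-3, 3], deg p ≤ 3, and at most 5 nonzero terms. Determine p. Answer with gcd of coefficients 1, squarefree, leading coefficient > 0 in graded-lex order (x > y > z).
2*x^2 + y^2 - 2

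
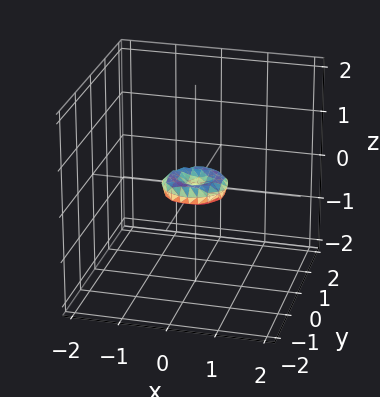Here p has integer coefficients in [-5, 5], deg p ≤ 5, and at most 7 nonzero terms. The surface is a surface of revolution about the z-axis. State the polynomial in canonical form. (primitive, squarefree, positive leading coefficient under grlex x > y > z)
Degree: no degree-3 surface has this shape, so deg p = 4.
Symmetry: the surface is invariant under rotation about z: p = q(x² + y², z).
Observable constraints: it meets the x-axis at x = 0 (among the integer gridlines); a circular section at z = 0 has radius between 0 and 1; it crosses the y-axis at the gridline y = 0.
The integer polynomial consistent with all of this is the stated p.

2*x^4 + 4*x^2*y^2 + 2*y^4 - x^2 - y^2 + 3*z^2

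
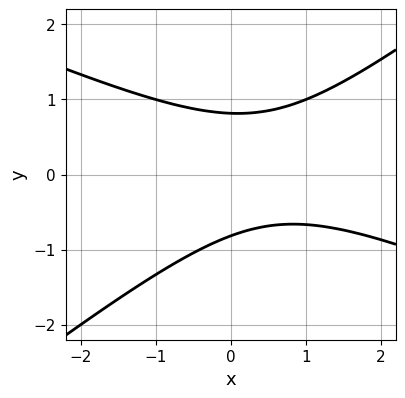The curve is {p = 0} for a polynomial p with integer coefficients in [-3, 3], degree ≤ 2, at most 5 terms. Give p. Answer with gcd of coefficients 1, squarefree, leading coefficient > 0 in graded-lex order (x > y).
1. The degree is 2 — the shape is more complex than any degree-1 curve.
2. Reading off the gridlines: it misses every integer gridline on the x-axis.
3. Assembling these constraints gives the stated polynomial.

x^2 + x*y - 3*y^2 - x + 2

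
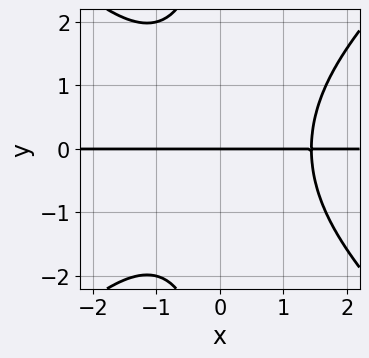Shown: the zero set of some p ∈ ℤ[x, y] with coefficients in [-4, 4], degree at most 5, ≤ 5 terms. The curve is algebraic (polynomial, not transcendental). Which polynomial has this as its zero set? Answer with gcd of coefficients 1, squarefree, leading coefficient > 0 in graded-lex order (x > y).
x^3*y - x*y^3 - 3*y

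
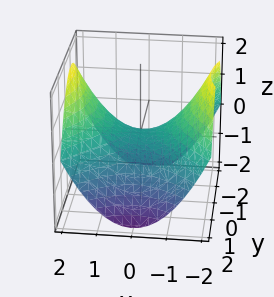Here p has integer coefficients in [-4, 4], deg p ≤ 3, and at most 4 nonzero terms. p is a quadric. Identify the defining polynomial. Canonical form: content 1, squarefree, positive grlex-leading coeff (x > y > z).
x^2 - y^2 - 2*z

(a) deg p = 2.
(b) Symmetries: it's symmetric under x → −x, forcing even powers of x; the y ↦ −y reflection is a symmetry, so y appears only in even powers.
(c) Reading off the gridlines: it crosses the x-axis at the gridline x = 0; it meets the y-axis at y = 0 (among the integer gridlines); it crosses the z-axis at the gridline z = 0.
(d) Putting this together gives p.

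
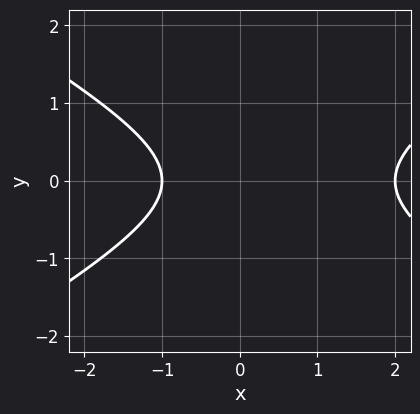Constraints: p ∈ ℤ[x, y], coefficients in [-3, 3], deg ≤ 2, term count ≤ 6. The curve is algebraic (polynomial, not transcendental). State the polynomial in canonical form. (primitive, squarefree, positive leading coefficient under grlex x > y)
(a) The degree is 2 — the shape is more complex than any degree-1 curve.
(b) Symmetries: it's symmetric under y → −y, forcing even powers of y.
(c) Observable constraints: the curve avoids every integer y-axis point in the box; the x-axis gridline crossings are at x ∈ {-1, 2}.
(d) Solving for integer coefficients yields p as stated.

x^2 - 3*y^2 - x - 2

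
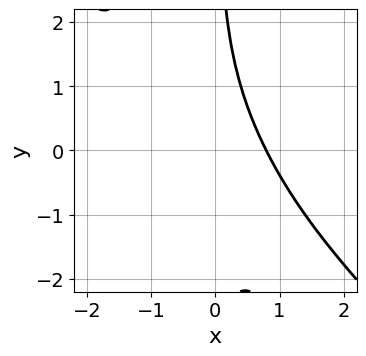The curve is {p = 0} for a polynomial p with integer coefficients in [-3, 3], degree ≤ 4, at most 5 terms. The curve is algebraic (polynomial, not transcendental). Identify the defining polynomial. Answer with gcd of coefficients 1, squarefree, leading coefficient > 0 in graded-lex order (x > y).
2*x^3 + 3*x^2*y + x*y^2 - 1

1. Degree: no degree-2 curve has this shape, so deg p = 3.
2. Reading off the gridlines: the curve avoids every integer y-axis point in the box.
3. Fitting integer coefficients to these (and the overall shape) gives p.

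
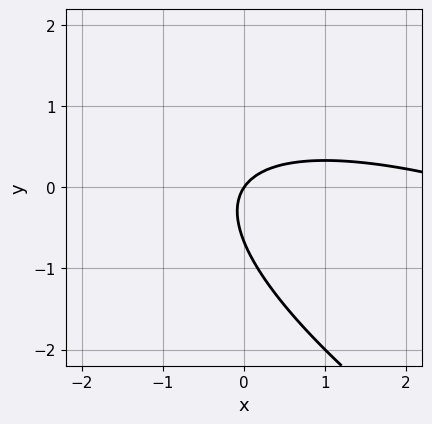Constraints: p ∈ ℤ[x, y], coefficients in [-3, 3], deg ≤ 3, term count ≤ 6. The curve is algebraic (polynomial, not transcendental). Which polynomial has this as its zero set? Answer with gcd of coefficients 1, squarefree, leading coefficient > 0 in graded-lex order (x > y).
deg p = 2.
Reading off the gridlines: it crosses the y-axis at the gridline y = 0; it meets the x-axis at x = 0 (among the integer gridlines).
Matching integer coefficients to the picture gives p.

x^2 + 3*x*y + 3*y^2 - 3*x + 2*y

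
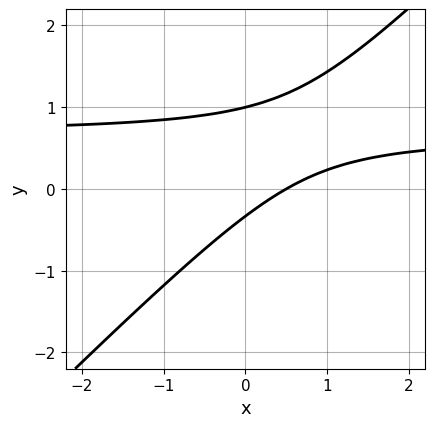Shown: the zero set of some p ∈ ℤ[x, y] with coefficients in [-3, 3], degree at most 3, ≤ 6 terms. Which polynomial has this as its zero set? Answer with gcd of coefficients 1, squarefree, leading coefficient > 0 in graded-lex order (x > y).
(a) The degree is 2 — a generic line meets the curve in up to 2 points.
(b) Against the integer gridlines: one y-axis crossing is at y = 1.
(c) Together with the visible shape, these determine p as stated.

3*x*y - 3*y^2 - 2*x + 2*y + 1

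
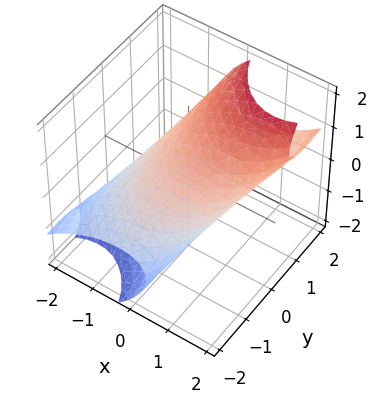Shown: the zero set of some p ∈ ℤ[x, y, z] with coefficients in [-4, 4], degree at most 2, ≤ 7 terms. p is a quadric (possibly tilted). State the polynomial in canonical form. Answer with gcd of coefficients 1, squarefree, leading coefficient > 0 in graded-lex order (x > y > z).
2*x^2 - 3*x*z + y^2 - 3*y*z + 3*z^2 - 3

Degree: the shape is more complex than any degree-1 surface, so deg p = 2.
Checking where it meets the axes: among the integer gridlines, it crosses the z-axis at z ∈ {-1, 1}.
Putting this together gives p.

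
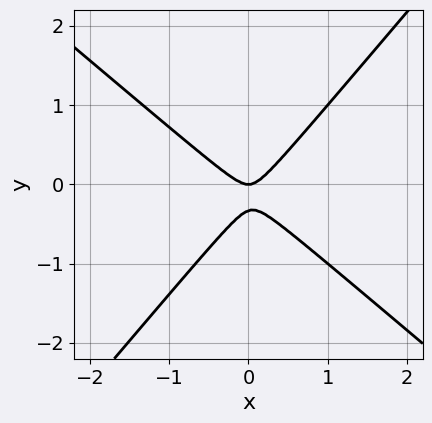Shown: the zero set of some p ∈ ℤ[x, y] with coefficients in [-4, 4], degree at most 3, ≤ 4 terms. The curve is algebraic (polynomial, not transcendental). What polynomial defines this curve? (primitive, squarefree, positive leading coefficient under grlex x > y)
3*x^2 + x*y - 3*y^2 - y

First, deg p = 2. No degree-1 curve has this shape.
Next, observable constraints: it crosses the x-axis at the gridline x = 0; it crosses the y-axis at the gridline y = 0.
Finally, these observations pin down the coefficients.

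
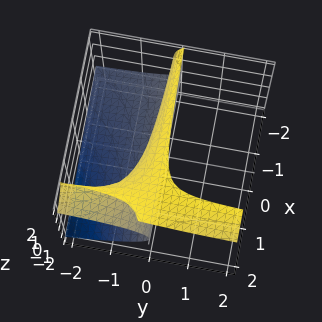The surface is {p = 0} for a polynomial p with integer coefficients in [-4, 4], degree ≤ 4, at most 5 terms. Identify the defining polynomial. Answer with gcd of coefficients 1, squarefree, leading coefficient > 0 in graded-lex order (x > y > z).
x*y*z + z^3 - 2*z^2 - 3*y

(a) The degree is 3 — no degree-2 surface has this shape.
(b) Reading off the gridlines: it crosses the y-axis at the gridline y = 0; among the integer gridlines, it crosses the z-axis at z ∈ {0, 2}; every point of the x-axis in the box is on the surface.
(c) The integer polynomial consistent with all of this is the stated p.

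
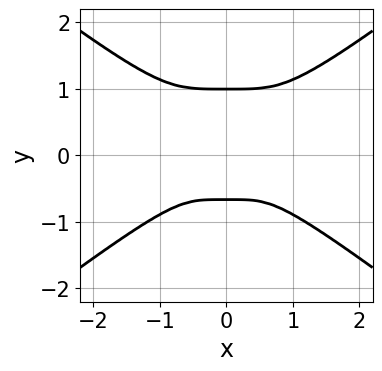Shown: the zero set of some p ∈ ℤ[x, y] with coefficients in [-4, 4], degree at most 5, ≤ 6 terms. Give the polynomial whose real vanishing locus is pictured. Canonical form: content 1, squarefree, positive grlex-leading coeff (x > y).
1. deg p = 4.
2. Symmetries: the x ↦ −x reflection is a symmetry, so x appears only in even powers.
3. Against the integer gridlines: it crosses the y-axis at the gridline y = 1.
4. These observations pin down the coefficients.

x^4 - 3*y^4 + y^3 + 2*y^2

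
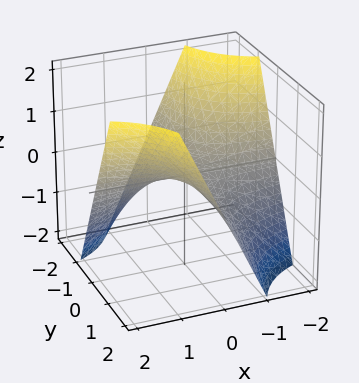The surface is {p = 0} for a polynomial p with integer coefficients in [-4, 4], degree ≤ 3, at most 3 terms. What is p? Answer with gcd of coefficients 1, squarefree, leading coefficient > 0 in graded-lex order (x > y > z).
First, deg p = 2.
Then, from the visible intercepts: the visible x-axis segment lies entirely on the surface; the visible y-axis segment lies entirely on the surface; it meets the z-axis at z = 0 (among the integer gridlines).
Finally, putting this together gives p.

x*y - z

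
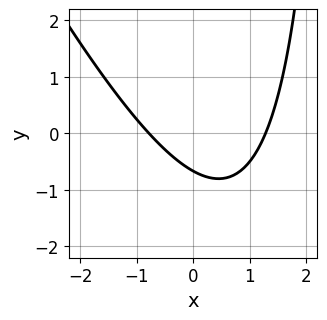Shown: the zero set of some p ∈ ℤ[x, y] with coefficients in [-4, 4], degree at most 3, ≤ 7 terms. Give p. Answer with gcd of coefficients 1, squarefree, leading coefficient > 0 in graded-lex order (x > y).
2*x^2 + x*y - x - 3*y - 2

First, degree: no degree-1 curve has this shape, so deg p = 2.
Finally, solving for integer coefficients yields p as stated.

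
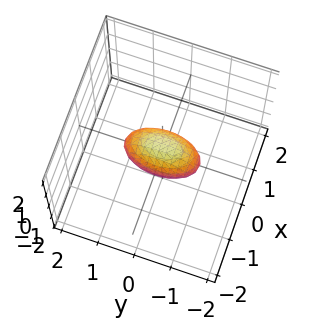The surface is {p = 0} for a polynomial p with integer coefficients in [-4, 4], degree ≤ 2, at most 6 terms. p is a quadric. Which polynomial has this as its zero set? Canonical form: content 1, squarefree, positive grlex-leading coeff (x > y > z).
deg p = 2. A closed, bounded, convex surface; a quadric.
Symmetries: it's symmetric under z → −z, forcing even powers of z; it's symmetric under x → −x, forcing even powers of x; the y ↦ −y reflection is a symmetry, so y appears only in even powers.
Reading off the gridlines: among the integer gridlines, it crosses the y-axis at y ∈ {-1, 1}.
Together with the visible shape, these determine p as stated.

3*x^2 + y^2 + 2*z^2 - 1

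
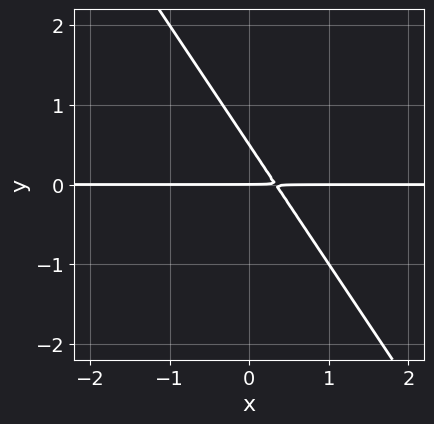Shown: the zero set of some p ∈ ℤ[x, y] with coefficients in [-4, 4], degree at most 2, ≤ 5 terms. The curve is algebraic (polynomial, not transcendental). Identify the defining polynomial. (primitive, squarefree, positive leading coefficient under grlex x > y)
3*x*y + 2*y^2 - y

First, the degree is 2 — the shape is more complex than any degree-1 curve.
Then, from the axis intercepts and sections: it crosses the y-axis at the gridline y = 0; the visible x-axis segment lies entirely on the curve.
Finally, the integer polynomial consistent with all of this is the stated p.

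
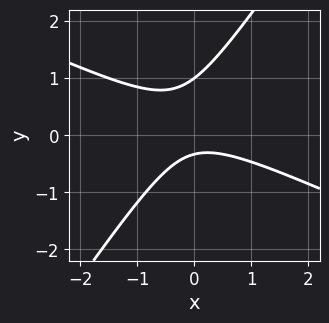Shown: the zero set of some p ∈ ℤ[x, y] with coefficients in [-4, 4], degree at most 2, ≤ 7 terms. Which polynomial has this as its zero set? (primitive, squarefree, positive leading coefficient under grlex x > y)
2*x^2 + 3*x*y - 3*y^2 + 2*y + 1

The degree is 2 — a generic line meets the curve in up to 2 points.
From the visible intercepts: no x-intercept at any integer in the box; it meets the y-axis at y = 1 (among the integer gridlines).
Matching integer coefficients to the picture gives p.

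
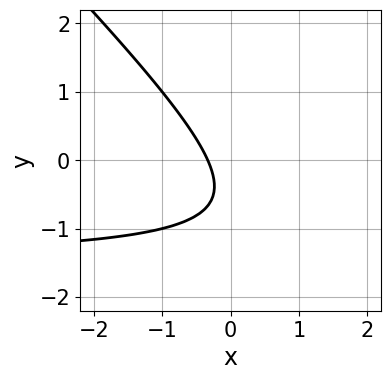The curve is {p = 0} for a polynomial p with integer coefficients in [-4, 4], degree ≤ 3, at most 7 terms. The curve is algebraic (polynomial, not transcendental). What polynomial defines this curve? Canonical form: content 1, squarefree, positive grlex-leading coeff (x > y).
2*x*y + 2*y^2 + 3*x + 2*y + 1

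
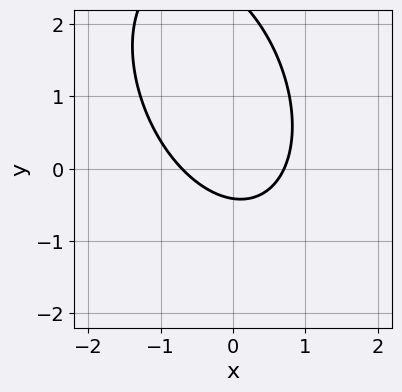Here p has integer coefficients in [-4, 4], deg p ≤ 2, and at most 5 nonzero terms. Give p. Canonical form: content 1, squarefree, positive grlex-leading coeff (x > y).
2*x^2 + x*y + y^2 - 2*y - 1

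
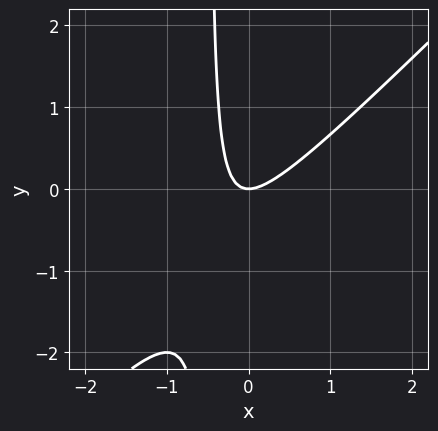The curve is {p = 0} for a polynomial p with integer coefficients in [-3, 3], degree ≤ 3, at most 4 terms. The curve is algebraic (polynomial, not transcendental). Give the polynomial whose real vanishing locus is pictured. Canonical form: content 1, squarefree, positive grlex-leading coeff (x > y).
First, the degree is 2 — a generic line meets the curve in up to 2 points.
Then, checking where it meets the axes: it meets the x-axis at x = 0 (among the integer gridlines); one y-axis crossing is at y = 0.
Finally, together with the visible shape, these determine p as stated.

2*x^2 - 2*x*y - y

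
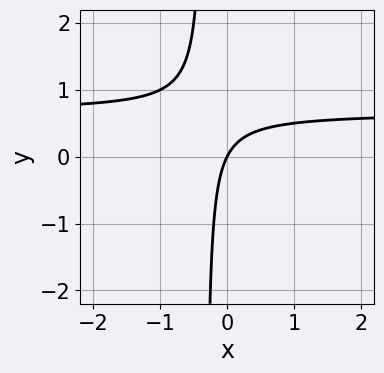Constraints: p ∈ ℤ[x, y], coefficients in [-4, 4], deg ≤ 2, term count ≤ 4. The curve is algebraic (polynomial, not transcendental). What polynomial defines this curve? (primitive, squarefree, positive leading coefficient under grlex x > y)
3*x*y - 2*x + y

1. Degree: no degree-1 curve has this shape, so deg p = 2.
2. Reading off the gridlines: one x-axis crossing is at x = 0; it meets the y-axis at y = 0 (among the integer gridlines).
3. These observations pin down the coefficients.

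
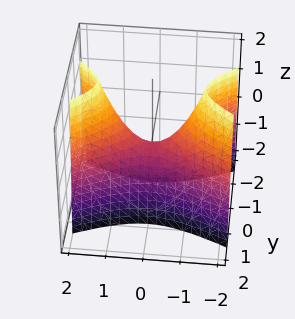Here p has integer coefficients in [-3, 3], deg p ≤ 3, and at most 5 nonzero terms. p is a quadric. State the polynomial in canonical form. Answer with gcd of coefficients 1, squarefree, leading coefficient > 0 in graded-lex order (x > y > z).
x^2 - 3*y^2 - z

(a) Degree: a hyperbolic paraboloid; a quadric, so deg p = 2.
(b) Symmetries: the x ↦ −x reflection is a symmetry, so x appears only in even powers; mirror symmetry y ↦ −y ⇒ only even powers of y.
(c) From the visible intercepts: it meets the z-axis at z = 0 (among the integer gridlines); it meets the y-axis at y = 0 (among the integer gridlines).
(d) The integer polynomial consistent with all of this is the stated p.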